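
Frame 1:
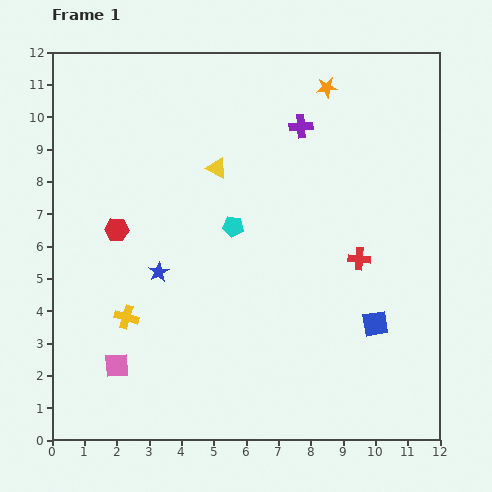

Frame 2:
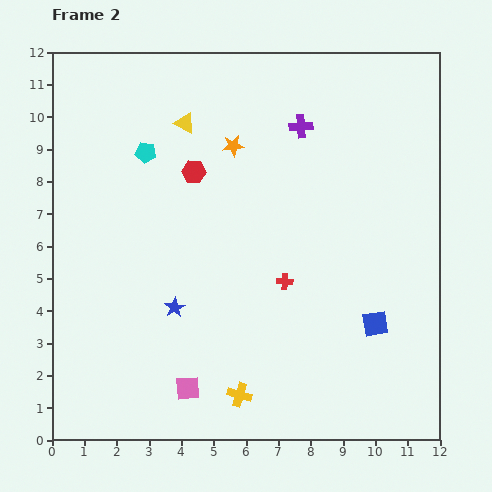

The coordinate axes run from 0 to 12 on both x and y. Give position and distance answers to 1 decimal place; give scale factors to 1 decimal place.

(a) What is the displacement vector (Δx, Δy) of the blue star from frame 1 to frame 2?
(0.5, -1.1)

The blue star was at (3.3, 5.2) in frame 1 and (3.8, 4.1) in frame 2.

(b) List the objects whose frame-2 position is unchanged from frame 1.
the purple cross, the blue square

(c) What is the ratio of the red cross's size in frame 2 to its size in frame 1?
0.7×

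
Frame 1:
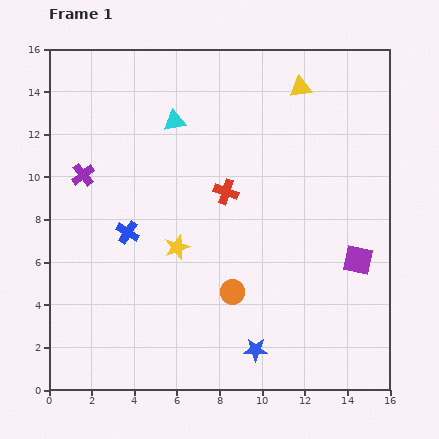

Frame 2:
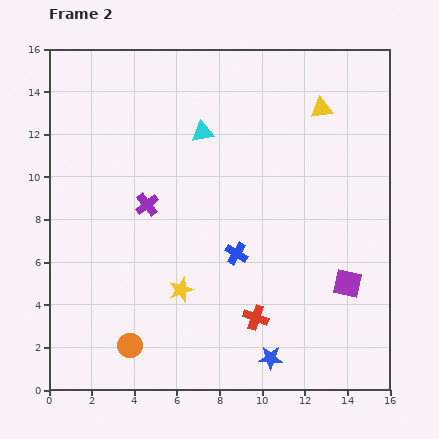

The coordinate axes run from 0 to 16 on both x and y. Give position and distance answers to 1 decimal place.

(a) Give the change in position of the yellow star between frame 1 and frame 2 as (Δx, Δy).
(0.2, -2.0)

The yellow star was at (6.0, 6.7) in frame 1 and (6.2, 4.7) in frame 2.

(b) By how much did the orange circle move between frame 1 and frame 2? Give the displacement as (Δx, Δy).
(-4.8, -2.5)

The orange circle was at (8.6, 4.6) in frame 1 and (3.8, 2.1) in frame 2.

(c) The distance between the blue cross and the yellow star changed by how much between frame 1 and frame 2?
+0.7

Distance in frame 1: 2.4. Distance in frame 2: 3.1.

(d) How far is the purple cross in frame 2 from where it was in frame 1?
3.3

The purple cross moved from (1.6, 10.1) to (4.6, 8.7), a distance of √(3.0² + 1.4²) ≈ 3.3.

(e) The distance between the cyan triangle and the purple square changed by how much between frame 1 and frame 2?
-1.0

Distance in frame 1: 10.8. Distance in frame 2: 9.8.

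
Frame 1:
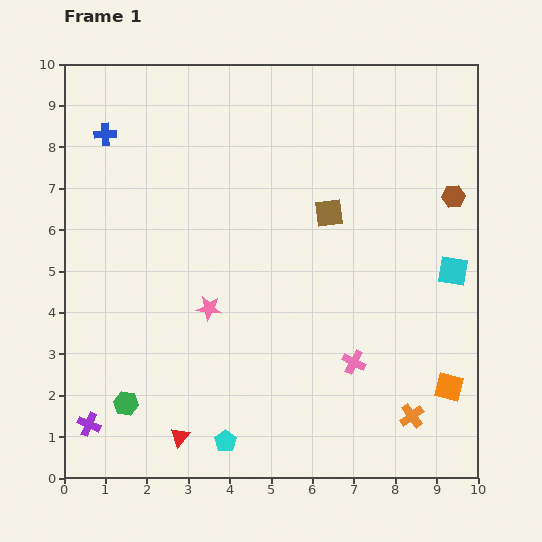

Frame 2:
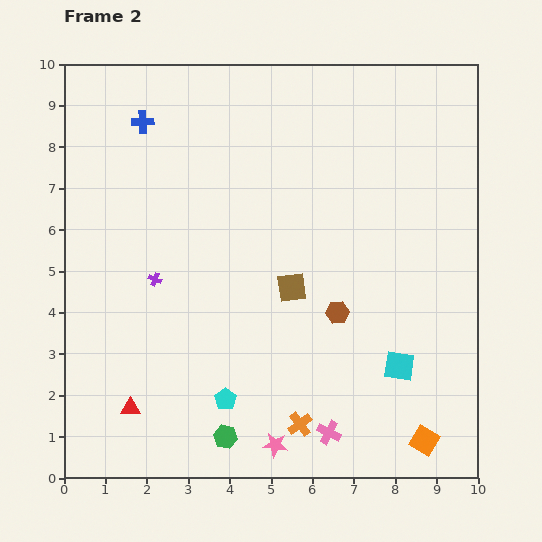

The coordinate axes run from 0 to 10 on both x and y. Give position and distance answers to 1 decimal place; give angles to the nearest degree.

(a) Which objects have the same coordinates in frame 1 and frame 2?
none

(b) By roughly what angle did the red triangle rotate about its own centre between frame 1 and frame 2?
51° clockwise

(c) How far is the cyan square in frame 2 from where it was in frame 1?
2.6

The cyan square moved from (9.4, 5.0) to (8.1, 2.7), a distance of √(1.3² + 2.3²) ≈ 2.6.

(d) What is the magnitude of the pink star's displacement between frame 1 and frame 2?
3.7

The pink star moved from (3.5, 4.1) to (5.1, 0.8), a distance of √(1.6² + 3.3²) ≈ 3.7.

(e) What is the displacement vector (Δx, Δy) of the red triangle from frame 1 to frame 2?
(-1.2, 0.7)

The red triangle was at (2.8, 1.0) in frame 1 and (1.6, 1.7) in frame 2.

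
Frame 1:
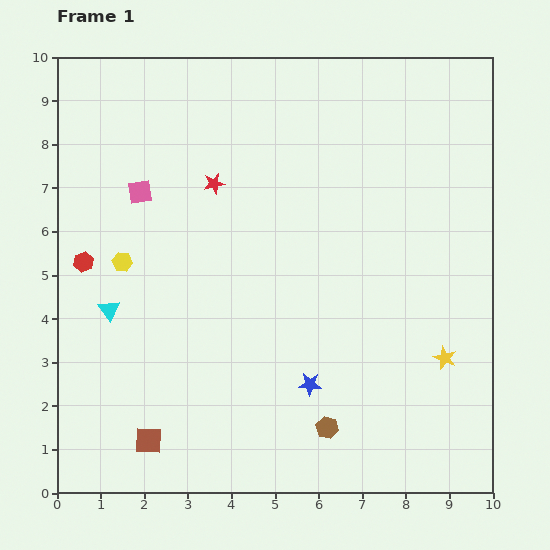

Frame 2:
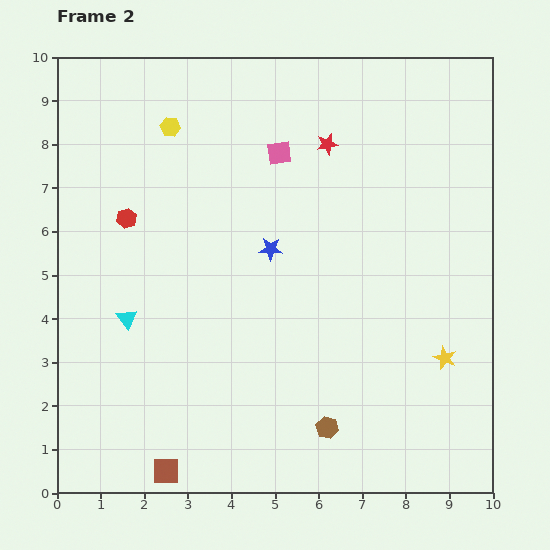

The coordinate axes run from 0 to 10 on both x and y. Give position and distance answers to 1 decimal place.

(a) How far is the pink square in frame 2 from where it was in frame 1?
3.3

The pink square moved from (1.9, 6.9) to (5.1, 7.8), a distance of √(3.2² + 0.9²) ≈ 3.3.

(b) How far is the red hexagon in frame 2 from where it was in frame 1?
1.4

The red hexagon moved from (0.6, 5.3) to (1.6, 6.3), a distance of √(1.0² + 1.0²) ≈ 1.4.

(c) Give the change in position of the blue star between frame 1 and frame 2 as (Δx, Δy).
(-0.9, 3.1)

The blue star was at (5.8, 2.5) in frame 1 and (4.9, 5.6) in frame 2.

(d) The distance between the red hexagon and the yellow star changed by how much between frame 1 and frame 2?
-0.6

Distance in frame 1: 8.6. Distance in frame 2: 8.0.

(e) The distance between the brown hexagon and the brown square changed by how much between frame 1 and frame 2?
-0.3

Distance in frame 1: 4.1. Distance in frame 2: 3.8.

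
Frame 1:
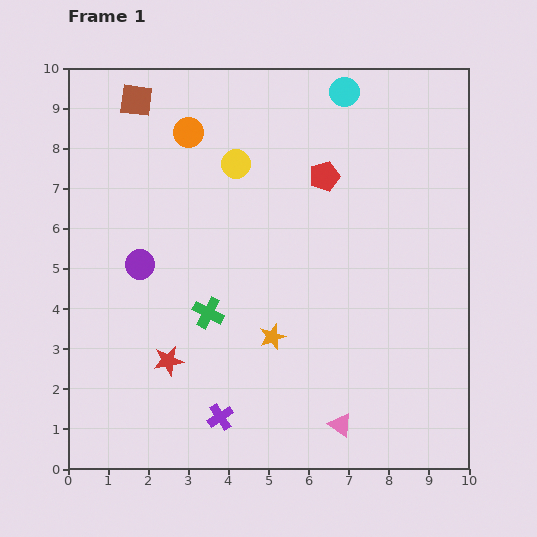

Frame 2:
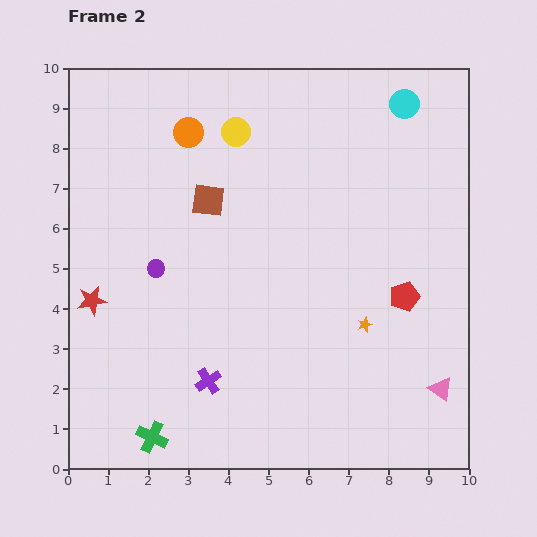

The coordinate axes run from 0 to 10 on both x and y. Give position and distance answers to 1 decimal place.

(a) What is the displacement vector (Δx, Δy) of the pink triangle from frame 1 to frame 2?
(2.5, 0.9)

The pink triangle was at (6.8, 1.1) in frame 1 and (9.3, 2.0) in frame 2.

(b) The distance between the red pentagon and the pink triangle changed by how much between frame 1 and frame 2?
-3.7

Distance in frame 1: 6.2. Distance in frame 2: 2.5.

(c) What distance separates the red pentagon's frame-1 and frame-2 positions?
3.6

The red pentagon moved from (6.4, 7.3) to (8.4, 4.3), a distance of √(2.0² + 3.0²) ≈ 3.6.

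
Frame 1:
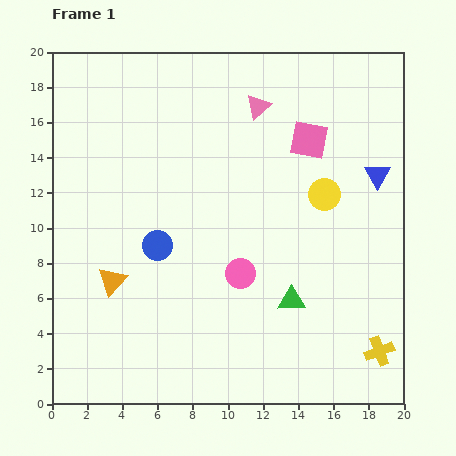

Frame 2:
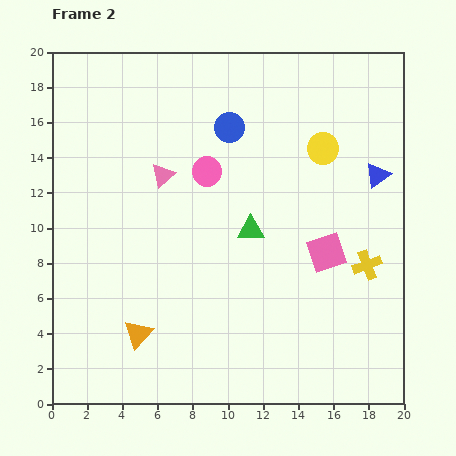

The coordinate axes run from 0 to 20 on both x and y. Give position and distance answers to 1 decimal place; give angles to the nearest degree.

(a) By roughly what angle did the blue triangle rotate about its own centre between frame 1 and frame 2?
22° clockwise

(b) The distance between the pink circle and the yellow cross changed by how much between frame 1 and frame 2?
+1.5

Distance in frame 1: 9.0. Distance in frame 2: 10.5.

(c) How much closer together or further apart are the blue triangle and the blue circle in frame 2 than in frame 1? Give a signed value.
-4.3

Distance in frame 1: 13.1. Distance in frame 2: 8.8.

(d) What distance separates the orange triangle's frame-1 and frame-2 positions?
3.4

The orange triangle moved from (3.4, 7.0) to (4.9, 4.0), a distance of √(1.5² + 3.0²) ≈ 3.4.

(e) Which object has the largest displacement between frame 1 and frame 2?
the blue circle

(moved 7.9; next 6.7)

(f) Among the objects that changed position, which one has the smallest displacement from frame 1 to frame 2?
the yellow circle

(moved 2.6)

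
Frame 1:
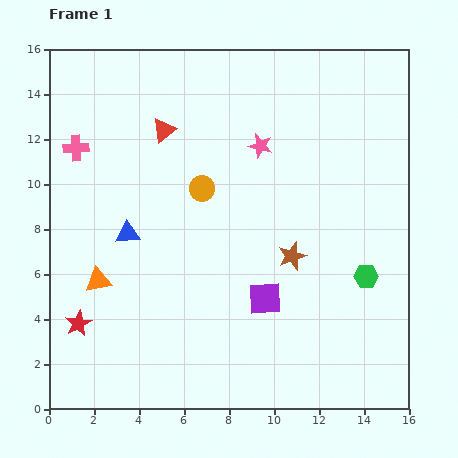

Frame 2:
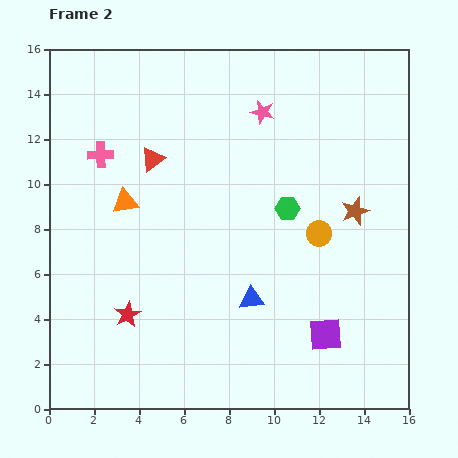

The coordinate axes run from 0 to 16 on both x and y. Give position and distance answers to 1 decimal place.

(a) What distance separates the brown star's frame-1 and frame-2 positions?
3.4

The brown star moved from (10.8, 6.8) to (13.6, 8.8), a distance of √(2.8² + 2.0²) ≈ 3.4.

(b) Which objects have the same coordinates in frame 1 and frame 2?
none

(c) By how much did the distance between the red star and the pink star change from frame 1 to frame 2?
-0.5

Distance in frame 1: 11.3. Distance in frame 2: 10.8.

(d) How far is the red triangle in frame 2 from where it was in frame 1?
1.4

The red triangle moved from (5.1, 12.4) to (4.6, 11.1), a distance of √(0.5² + 1.3²) ≈ 1.4.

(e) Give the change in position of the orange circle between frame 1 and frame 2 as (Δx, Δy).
(5.2, -2.0)

The orange circle was at (6.8, 9.8) in frame 1 and (12.0, 7.8) in frame 2.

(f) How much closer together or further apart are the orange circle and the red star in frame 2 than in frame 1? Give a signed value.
+1.1

Distance in frame 1: 8.1. Distance in frame 2: 9.2.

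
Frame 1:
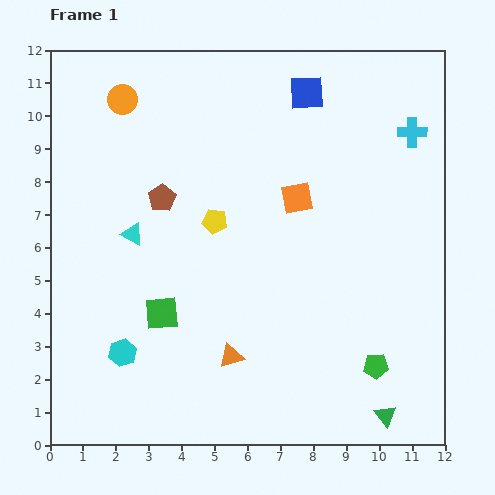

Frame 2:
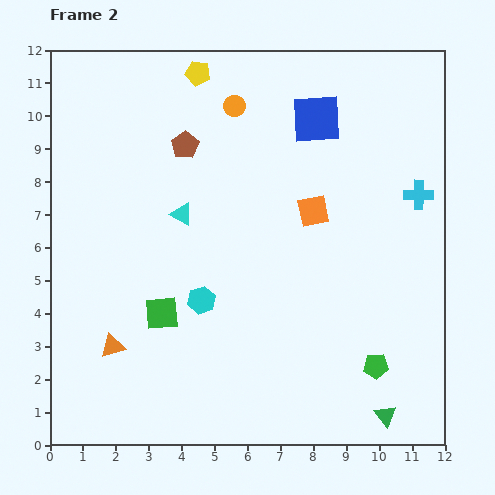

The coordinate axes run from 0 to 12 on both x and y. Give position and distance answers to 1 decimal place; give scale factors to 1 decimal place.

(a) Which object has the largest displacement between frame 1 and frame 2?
the yellow pentagon

(moved 4.5; next 3.6)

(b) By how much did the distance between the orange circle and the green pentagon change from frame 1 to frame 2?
-2.2

Distance in frame 1: 11.2. Distance in frame 2: 9.0.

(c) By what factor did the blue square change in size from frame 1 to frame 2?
1.4×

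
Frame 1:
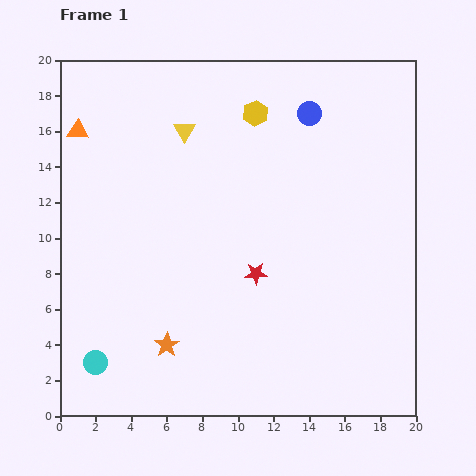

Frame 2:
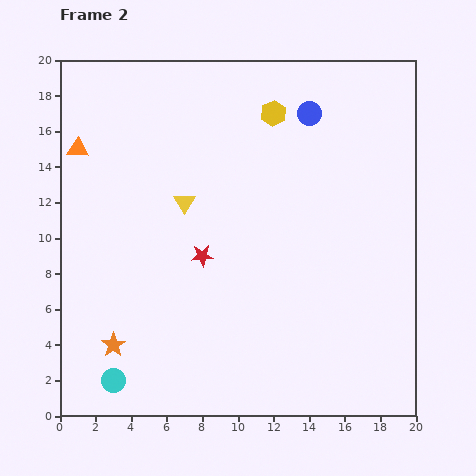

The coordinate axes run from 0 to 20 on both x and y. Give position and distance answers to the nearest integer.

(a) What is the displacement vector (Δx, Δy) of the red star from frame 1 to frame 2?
(-3, 1)

The red star was at (11, 8) in frame 1 and (8, 9) in frame 2.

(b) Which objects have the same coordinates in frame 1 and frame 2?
the blue circle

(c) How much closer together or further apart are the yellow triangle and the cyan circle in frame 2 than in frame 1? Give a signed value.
-3

Distance in frame 1: 14. Distance in frame 2: 11.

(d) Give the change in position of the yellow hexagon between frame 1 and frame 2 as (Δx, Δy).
(1, 0)

The yellow hexagon was at (11, 17) in frame 1 and (12, 17) in frame 2.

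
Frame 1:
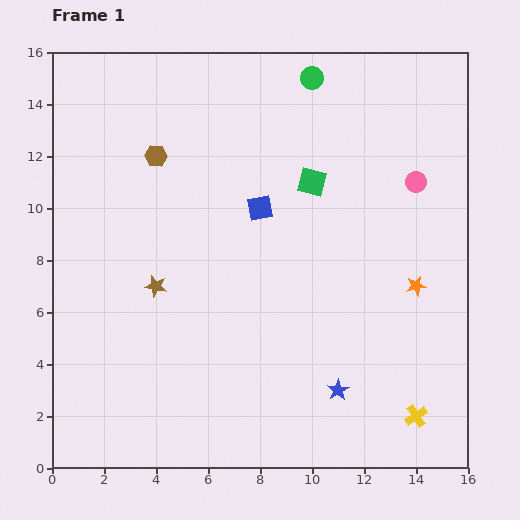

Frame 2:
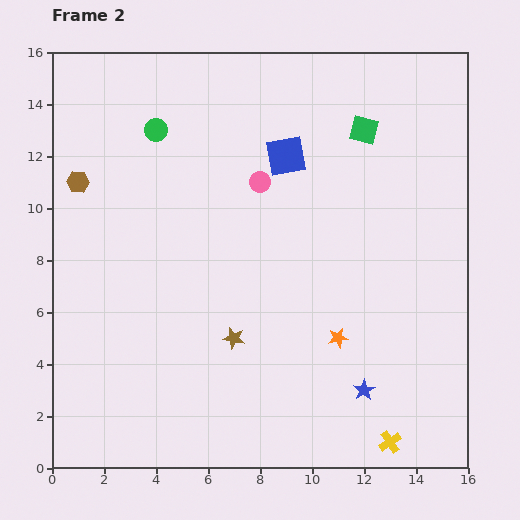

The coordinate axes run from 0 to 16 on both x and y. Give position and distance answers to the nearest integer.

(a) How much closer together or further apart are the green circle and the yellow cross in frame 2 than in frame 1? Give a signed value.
+1

Distance in frame 1: 14. Distance in frame 2: 15.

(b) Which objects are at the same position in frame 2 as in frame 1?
none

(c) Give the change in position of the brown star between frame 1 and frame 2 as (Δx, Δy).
(3, -2)

The brown star was at (4, 7) in frame 1 and (7, 5) in frame 2.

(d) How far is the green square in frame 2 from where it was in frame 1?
3

The green square moved from (10, 11) to (12, 13), a distance of √(2² + 2²) ≈ 3.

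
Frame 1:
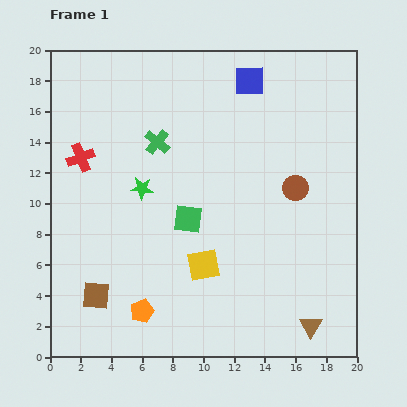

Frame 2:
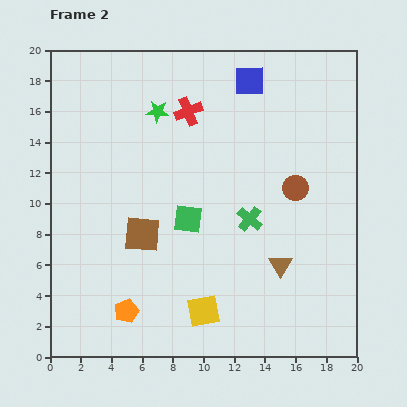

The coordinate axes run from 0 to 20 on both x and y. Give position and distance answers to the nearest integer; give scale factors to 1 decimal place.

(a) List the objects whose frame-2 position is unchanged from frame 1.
the green square, the brown circle, the blue square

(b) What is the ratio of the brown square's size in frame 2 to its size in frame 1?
1.3×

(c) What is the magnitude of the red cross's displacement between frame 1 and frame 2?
8

The red cross moved from (2, 13) to (9, 16), a distance of √(7² + 3²) ≈ 8.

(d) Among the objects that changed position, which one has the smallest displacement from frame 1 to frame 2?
the orange pentagon

(moved 1)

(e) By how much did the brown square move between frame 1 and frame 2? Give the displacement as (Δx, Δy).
(3, 4)

The brown square was at (3, 4) in frame 1 and (6, 8) in frame 2.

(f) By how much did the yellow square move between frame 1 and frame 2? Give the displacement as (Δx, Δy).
(0, -3)

The yellow square was at (10, 6) in frame 1 and (10, 3) in frame 2.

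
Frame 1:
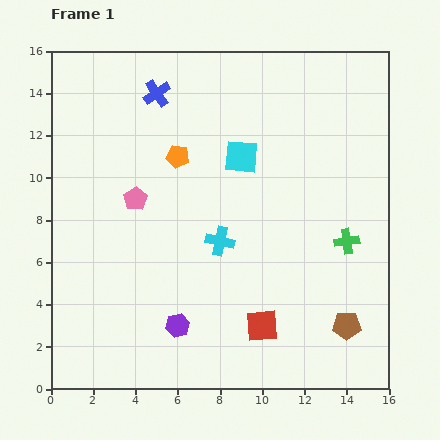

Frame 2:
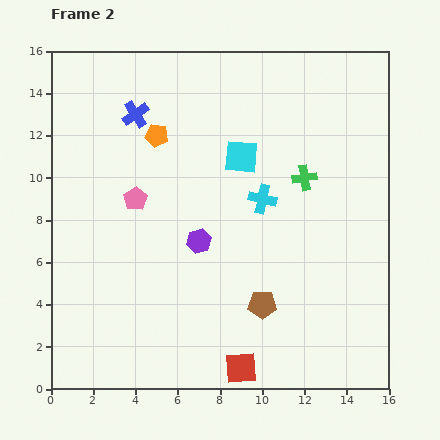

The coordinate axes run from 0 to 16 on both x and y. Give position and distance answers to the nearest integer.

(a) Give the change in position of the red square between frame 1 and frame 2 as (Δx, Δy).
(-1, -2)

The red square was at (10, 3) in frame 1 and (9, 1) in frame 2.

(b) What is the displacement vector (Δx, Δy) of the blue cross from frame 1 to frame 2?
(-1, -1)

The blue cross was at (5, 14) in frame 1 and (4, 13) in frame 2.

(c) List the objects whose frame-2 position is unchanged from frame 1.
the pink pentagon, the cyan square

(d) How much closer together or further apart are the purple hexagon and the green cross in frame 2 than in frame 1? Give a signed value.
-3

Distance in frame 1: 9. Distance in frame 2: 6.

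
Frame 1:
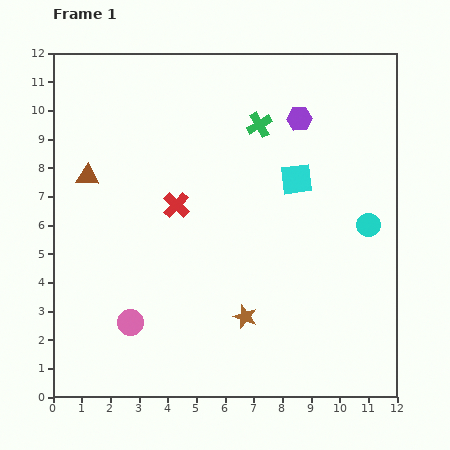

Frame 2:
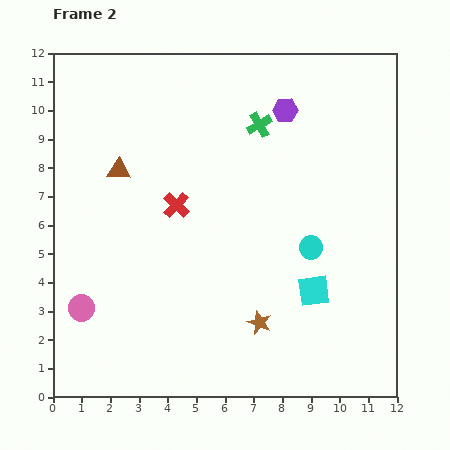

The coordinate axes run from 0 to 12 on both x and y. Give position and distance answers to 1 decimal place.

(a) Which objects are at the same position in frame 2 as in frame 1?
the green cross, the red cross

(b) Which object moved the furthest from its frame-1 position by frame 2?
the cyan square

(moved 3.9; next 2.2)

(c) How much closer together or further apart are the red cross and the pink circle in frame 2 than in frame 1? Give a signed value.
+0.5

Distance in frame 1: 4.4. Distance in frame 2: 4.9.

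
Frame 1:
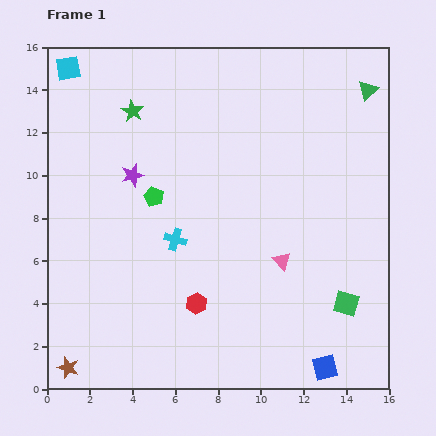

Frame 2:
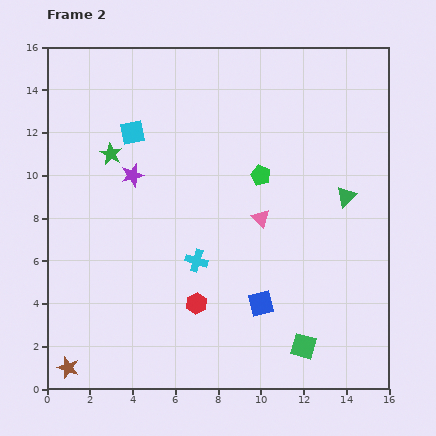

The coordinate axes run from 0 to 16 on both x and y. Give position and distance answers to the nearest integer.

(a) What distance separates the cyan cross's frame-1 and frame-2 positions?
1

The cyan cross moved from (6, 7) to (7, 6), a distance of √(1² + 1²) ≈ 1.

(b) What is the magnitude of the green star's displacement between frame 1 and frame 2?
2

The green star moved from (4, 13) to (3, 11), a distance of √(1² + 2²) ≈ 2.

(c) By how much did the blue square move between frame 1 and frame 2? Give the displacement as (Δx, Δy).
(-3, 3)

The blue square was at (13, 1) in frame 1 and (10, 4) in frame 2.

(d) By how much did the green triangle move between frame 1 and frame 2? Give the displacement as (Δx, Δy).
(-1, -5)

The green triangle was at (15, 14) in frame 1 and (14, 9) in frame 2.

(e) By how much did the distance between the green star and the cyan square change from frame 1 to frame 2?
-3

Distance in frame 1: 4. Distance in frame 2: 1.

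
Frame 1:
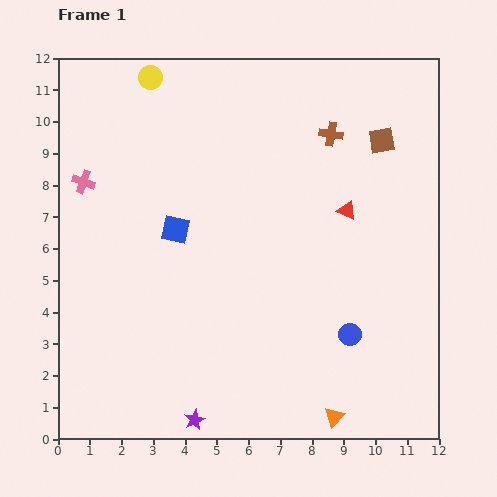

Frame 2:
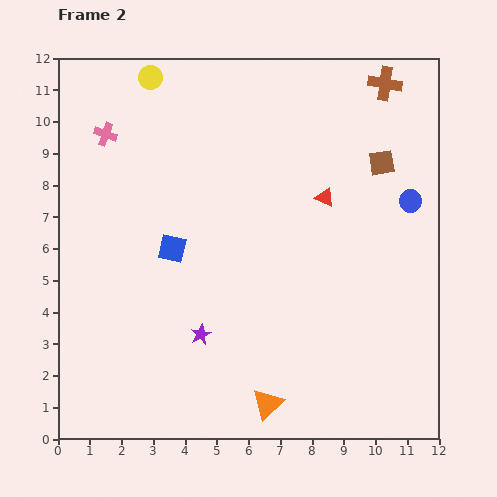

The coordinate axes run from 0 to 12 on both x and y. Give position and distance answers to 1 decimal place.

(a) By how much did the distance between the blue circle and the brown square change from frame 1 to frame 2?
-4.7

Distance in frame 1: 6.2. Distance in frame 2: 1.5.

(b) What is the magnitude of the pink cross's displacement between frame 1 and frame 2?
1.7

The pink cross moved from (0.8, 8.1) to (1.5, 9.6), a distance of √(0.7² + 1.5²) ≈ 1.7.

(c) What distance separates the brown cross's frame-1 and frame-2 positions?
2.3

The brown cross moved from (8.6, 9.6) to (10.3, 11.2), a distance of √(1.7² + 1.6²) ≈ 2.3.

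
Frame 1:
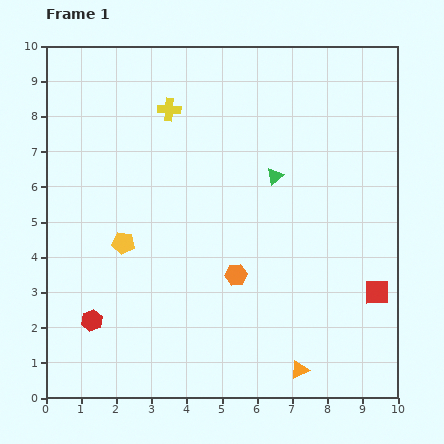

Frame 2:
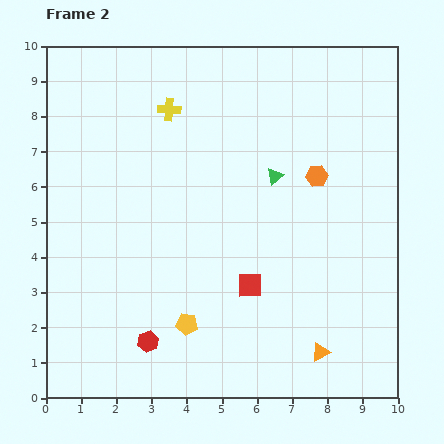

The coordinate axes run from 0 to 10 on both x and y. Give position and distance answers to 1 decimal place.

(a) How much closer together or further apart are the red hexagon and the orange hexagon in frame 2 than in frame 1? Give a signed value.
+2.4

Distance in frame 1: 4.3. Distance in frame 2: 6.7.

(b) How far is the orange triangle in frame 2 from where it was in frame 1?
0.8

The orange triangle moved from (7.2, 0.8) to (7.8, 1.3), a distance of √(0.6² + 0.5²) ≈ 0.8.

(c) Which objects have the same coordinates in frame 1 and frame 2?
the yellow cross, the green triangle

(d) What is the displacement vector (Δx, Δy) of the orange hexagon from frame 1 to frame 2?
(2.3, 2.8)

The orange hexagon was at (5.4, 3.5) in frame 1 and (7.7, 6.3) in frame 2.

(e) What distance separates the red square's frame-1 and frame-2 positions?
3.6

The red square moved from (9.4, 3.0) to (5.8, 3.2), a distance of √(3.6² + 0.2²) ≈ 3.6.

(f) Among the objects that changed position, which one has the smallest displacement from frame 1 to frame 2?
the orange triangle

(moved 0.8)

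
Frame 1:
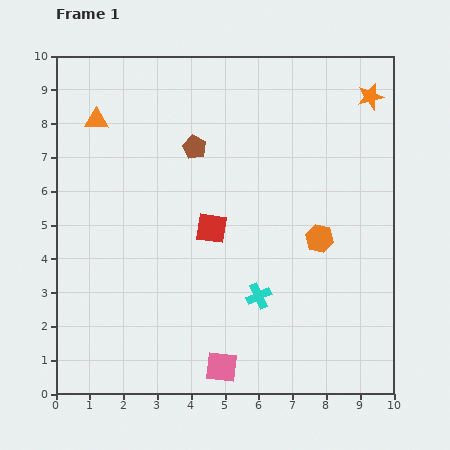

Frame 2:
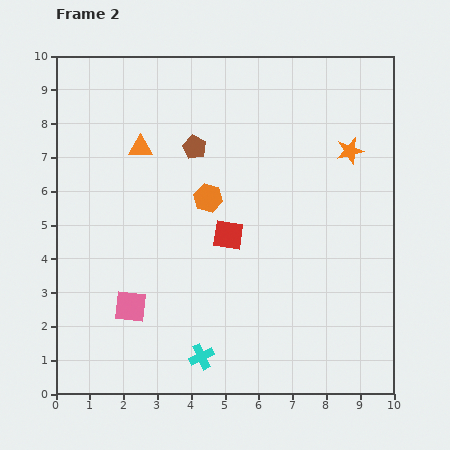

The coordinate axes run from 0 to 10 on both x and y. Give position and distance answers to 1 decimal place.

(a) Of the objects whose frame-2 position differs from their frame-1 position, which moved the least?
the red square

(moved 0.5)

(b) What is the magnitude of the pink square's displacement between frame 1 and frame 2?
3.2

The pink square moved from (4.9, 0.8) to (2.2, 2.6), a distance of √(2.7² + 1.8²) ≈ 3.2.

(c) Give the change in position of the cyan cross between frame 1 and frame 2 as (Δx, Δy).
(-1.7, -1.8)

The cyan cross was at (6.0, 2.9) in frame 1 and (4.3, 1.1) in frame 2.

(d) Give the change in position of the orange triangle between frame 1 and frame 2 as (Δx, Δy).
(1.3, -0.8)

The orange triangle was at (1.2, 8.1) in frame 1 and (2.5, 7.3) in frame 2.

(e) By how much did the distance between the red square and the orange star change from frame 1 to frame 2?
-1.7

Distance in frame 1: 6.1. Distance in frame 2: 4.4.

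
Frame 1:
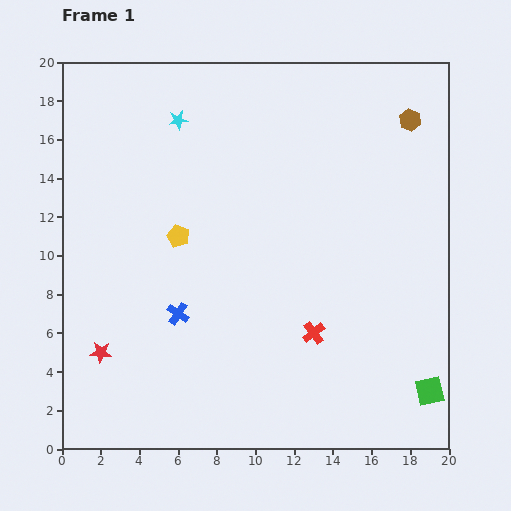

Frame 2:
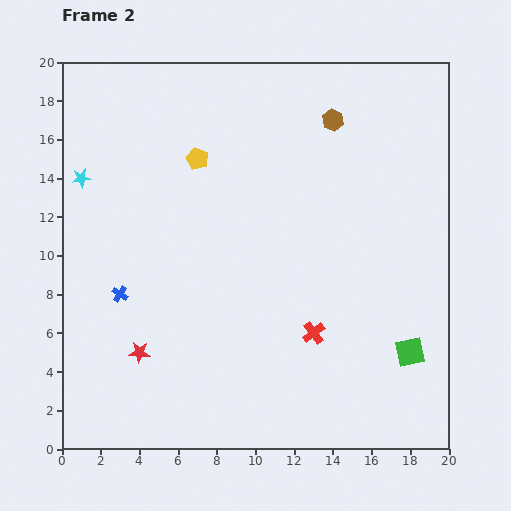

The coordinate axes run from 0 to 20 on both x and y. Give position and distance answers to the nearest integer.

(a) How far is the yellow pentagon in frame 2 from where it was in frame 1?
4

The yellow pentagon moved from (6, 11) to (7, 15), a distance of √(1² + 4²) ≈ 4.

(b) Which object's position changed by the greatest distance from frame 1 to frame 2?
the cyan star

(moved 6; next 4)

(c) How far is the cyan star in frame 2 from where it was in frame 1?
6

The cyan star moved from (6, 17) to (1, 14), a distance of √(5² + 3²) ≈ 6.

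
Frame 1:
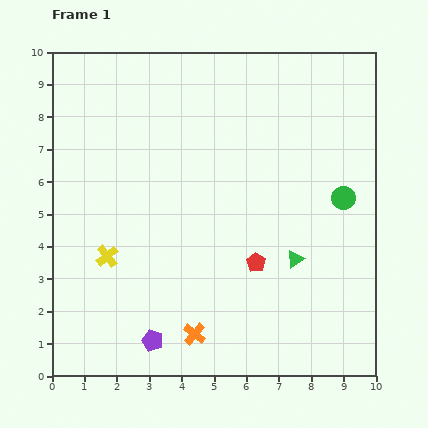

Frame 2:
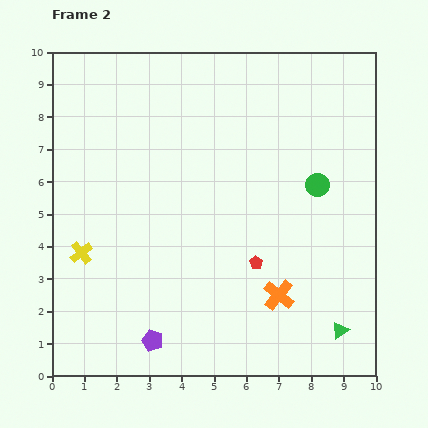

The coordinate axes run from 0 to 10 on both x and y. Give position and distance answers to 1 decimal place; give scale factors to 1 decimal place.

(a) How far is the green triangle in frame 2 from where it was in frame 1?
2.6

The green triangle moved from (7.5, 3.6) to (8.9, 1.4), a distance of √(1.4² + 2.2²) ≈ 2.6.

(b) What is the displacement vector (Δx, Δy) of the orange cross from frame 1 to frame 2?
(2.6, 1.2)

The orange cross was at (4.4, 1.3) in frame 1 and (7.0, 2.5) in frame 2.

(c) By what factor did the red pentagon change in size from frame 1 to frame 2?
0.7×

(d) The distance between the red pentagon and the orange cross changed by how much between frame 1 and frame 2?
-1.7

Distance in frame 1: 2.9. Distance in frame 2: 1.2.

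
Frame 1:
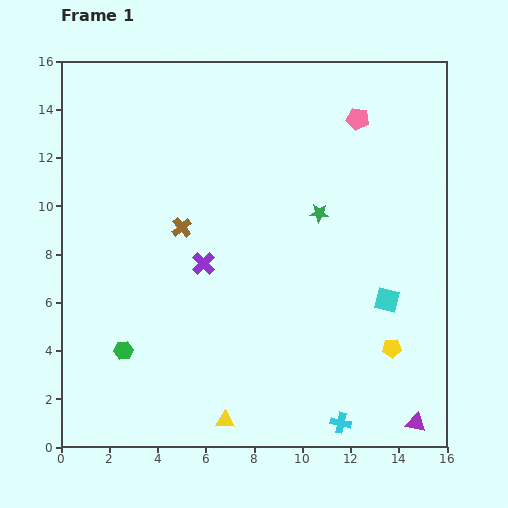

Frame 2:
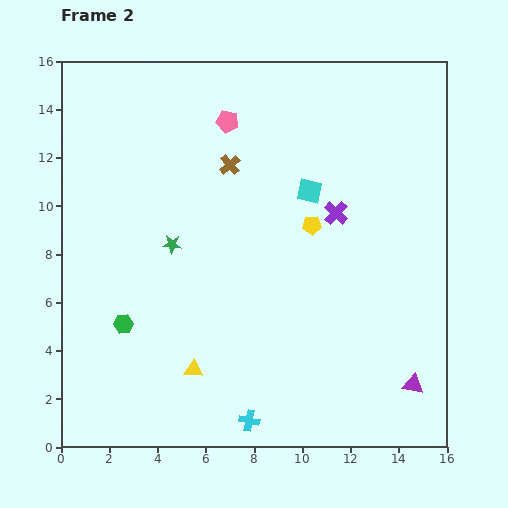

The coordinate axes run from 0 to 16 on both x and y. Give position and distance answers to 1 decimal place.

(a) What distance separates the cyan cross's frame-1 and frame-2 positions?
3.8

The cyan cross moved from (11.6, 1.0) to (7.8, 1.1), a distance of √(3.8² + 0.1²) ≈ 3.8.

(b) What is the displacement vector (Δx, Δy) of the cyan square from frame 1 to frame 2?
(-3.2, 4.5)

The cyan square was at (13.5, 6.1) in frame 1 and (10.3, 10.6) in frame 2.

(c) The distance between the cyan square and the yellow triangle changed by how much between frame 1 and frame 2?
+0.4

Distance in frame 1: 8.4. Distance in frame 2: 8.8.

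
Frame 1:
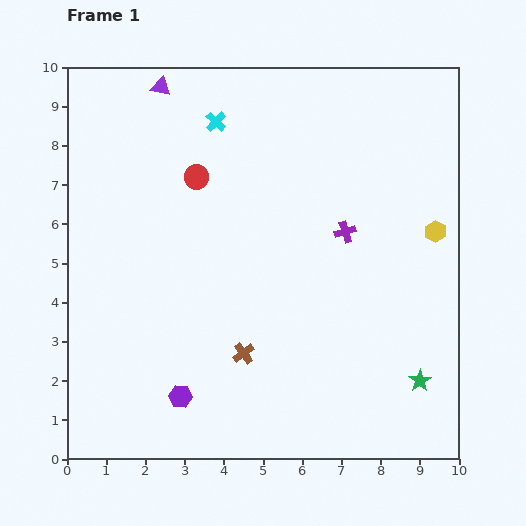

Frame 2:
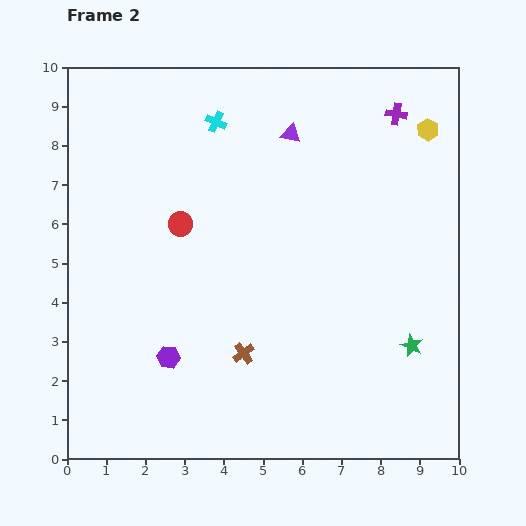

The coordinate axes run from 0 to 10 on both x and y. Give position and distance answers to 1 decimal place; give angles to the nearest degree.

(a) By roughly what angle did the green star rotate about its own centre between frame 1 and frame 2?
15° counter-clockwise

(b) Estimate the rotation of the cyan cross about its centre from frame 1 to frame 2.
18° counter-clockwise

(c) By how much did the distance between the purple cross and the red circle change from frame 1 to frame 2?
+2.2

Distance in frame 1: 4.0. Distance in frame 2: 6.2.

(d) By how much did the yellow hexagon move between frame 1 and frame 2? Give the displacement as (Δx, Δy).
(-0.2, 2.6)

The yellow hexagon was at (9.4, 5.8) in frame 1 and (9.2, 8.4) in frame 2.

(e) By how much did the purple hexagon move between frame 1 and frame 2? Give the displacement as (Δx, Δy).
(-0.3, 1.0)

The purple hexagon was at (2.9, 1.6) in frame 1 and (2.6, 2.6) in frame 2.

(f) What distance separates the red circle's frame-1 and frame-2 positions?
1.3

The red circle moved from (3.3, 7.2) to (2.9, 6.0), a distance of √(0.4² + 1.2²) ≈ 1.3.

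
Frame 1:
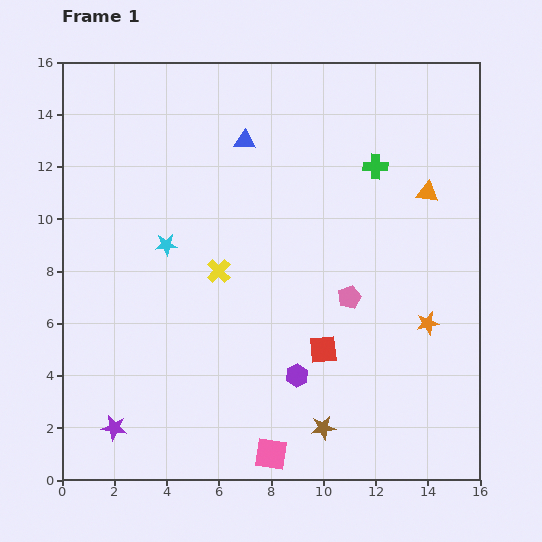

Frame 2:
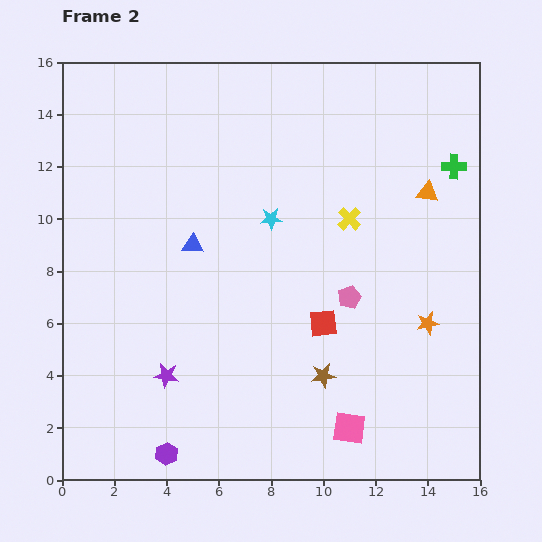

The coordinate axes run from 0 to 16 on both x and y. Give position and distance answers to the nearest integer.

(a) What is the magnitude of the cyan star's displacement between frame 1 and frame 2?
4

The cyan star moved from (4, 9) to (8, 10), a distance of √(4² + 1²) ≈ 4.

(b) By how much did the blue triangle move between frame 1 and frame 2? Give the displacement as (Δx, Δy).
(-2, -4)

The blue triangle was at (7, 13) in frame 1 and (5, 9) in frame 2.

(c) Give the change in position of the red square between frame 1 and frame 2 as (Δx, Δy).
(0, 1)

The red square was at (10, 5) in frame 1 and (10, 6) in frame 2.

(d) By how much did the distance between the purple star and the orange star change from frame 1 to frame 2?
-3

Distance in frame 1: 13. Distance in frame 2: 10.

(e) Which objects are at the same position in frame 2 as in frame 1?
the orange star, the orange triangle, the pink pentagon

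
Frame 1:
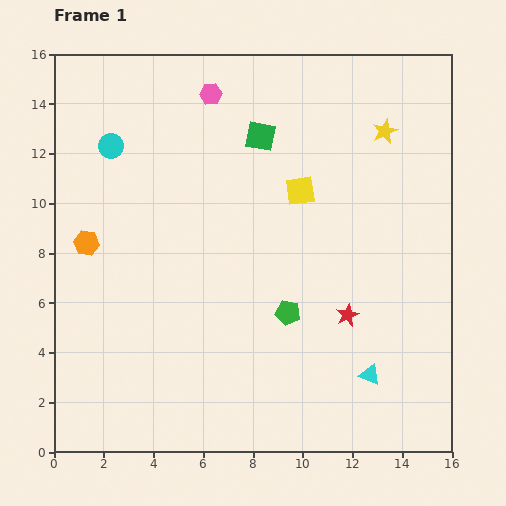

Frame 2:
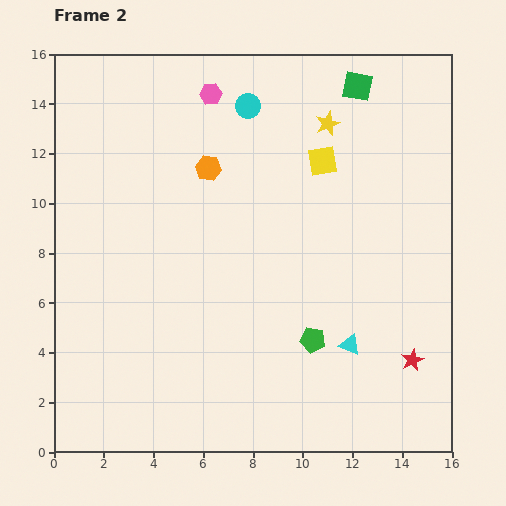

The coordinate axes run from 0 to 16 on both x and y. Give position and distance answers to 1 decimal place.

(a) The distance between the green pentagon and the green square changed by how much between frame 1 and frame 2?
+3.2

Distance in frame 1: 7.2. Distance in frame 2: 10.4.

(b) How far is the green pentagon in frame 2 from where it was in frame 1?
1.5

The green pentagon moved from (9.4, 5.6) to (10.4, 4.5), a distance of √(1.0² + 1.1²) ≈ 1.5.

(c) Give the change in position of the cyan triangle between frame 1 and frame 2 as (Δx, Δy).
(-0.8, 1.2)

The cyan triangle was at (12.7, 3.1) in frame 1 and (11.9, 4.3) in frame 2.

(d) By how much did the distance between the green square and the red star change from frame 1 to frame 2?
+3.2

Distance in frame 1: 8.0. Distance in frame 2: 11.2.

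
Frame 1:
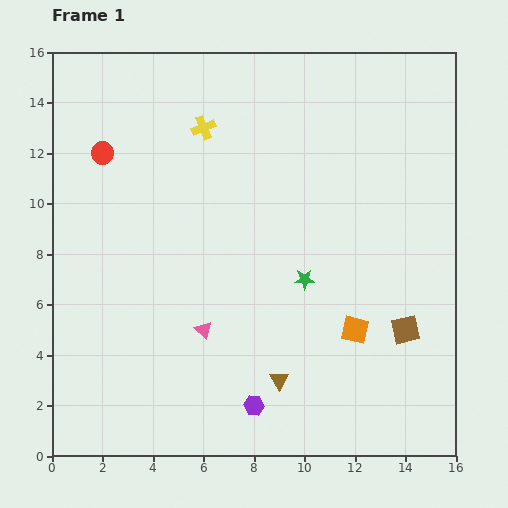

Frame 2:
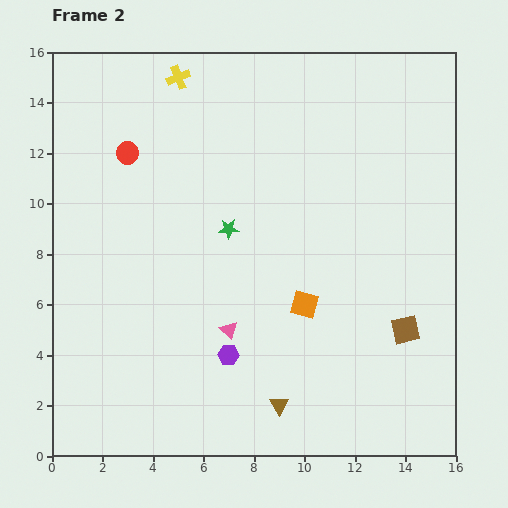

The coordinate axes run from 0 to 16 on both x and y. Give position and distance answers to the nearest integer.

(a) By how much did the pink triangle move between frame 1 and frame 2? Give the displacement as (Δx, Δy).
(1, 0)

The pink triangle was at (6, 5) in frame 1 and (7, 5) in frame 2.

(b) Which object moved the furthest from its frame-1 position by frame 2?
the green star

(moved 4; next 2)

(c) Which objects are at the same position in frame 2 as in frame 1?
the brown square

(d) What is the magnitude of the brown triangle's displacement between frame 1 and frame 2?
1

The brown triangle moved from (9, 3) to (9, 2), a distance of √(0² + 1²) ≈ 1.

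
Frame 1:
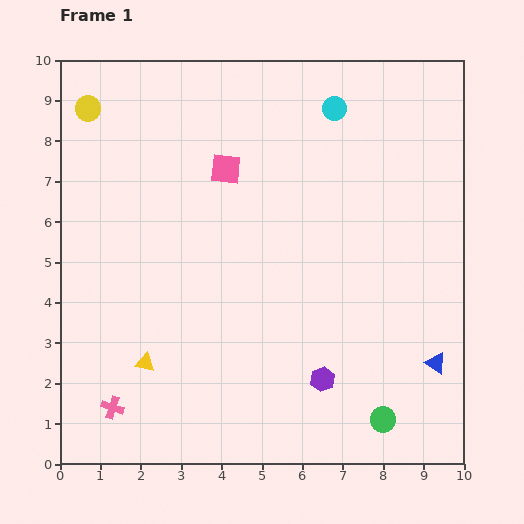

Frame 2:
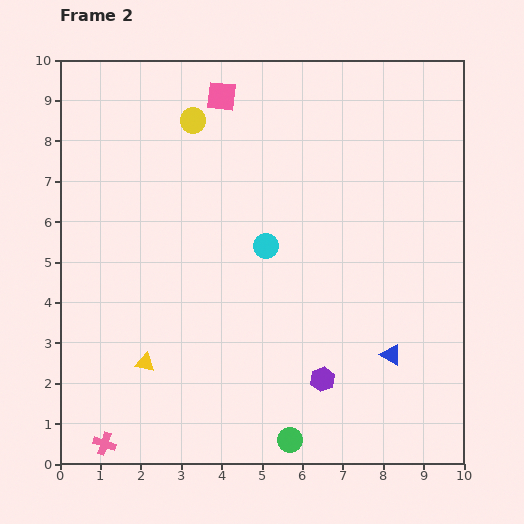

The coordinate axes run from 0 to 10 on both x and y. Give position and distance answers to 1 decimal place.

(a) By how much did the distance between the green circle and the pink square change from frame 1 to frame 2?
+1.4

Distance in frame 1: 7.3. Distance in frame 2: 8.7.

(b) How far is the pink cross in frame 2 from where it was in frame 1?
0.9

The pink cross moved from (1.3, 1.4) to (1.1, 0.5), a distance of √(0.2² + 0.9²) ≈ 0.9.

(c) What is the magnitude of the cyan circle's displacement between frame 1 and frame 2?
3.8

The cyan circle moved from (6.8, 8.8) to (5.1, 5.4), a distance of √(1.7² + 3.4²) ≈ 3.8.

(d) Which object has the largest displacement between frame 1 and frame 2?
the cyan circle

(moved 3.8; next 2.6)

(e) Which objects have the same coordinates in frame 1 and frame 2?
the yellow triangle, the purple hexagon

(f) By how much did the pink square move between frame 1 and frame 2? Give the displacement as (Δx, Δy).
(-0.1, 1.8)

The pink square was at (4.1, 7.3) in frame 1 and (4.0, 9.1) in frame 2.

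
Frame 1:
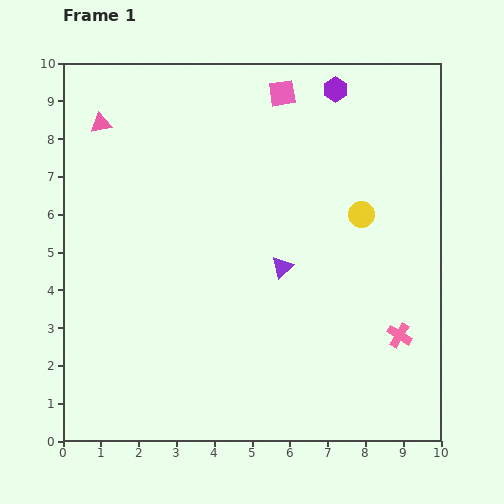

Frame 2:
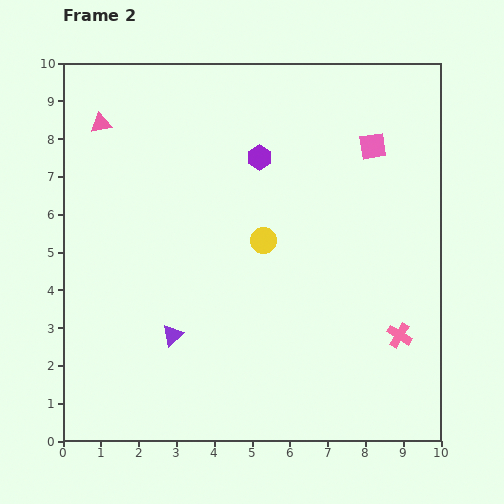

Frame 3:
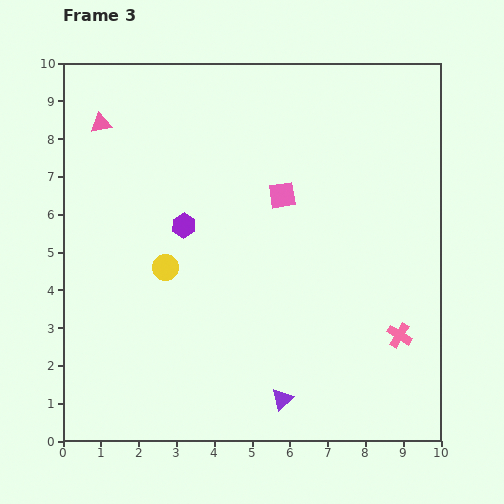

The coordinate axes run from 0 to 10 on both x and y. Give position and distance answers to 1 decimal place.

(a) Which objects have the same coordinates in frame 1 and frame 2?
the pink cross, the pink triangle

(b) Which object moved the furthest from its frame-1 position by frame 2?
the purple triangle

(moved 3.4; next 2.8)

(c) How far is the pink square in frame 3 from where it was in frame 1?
2.7

The pink square moved from (5.8, 9.2) to (5.8, 6.5), a distance of √(0.0² + 2.7²) ≈ 2.7.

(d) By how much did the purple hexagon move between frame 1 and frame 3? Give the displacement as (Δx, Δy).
(-4.0, -3.6)

The purple hexagon was at (7.2, 9.3) in frame 1 and (3.2, 5.7) in frame 3.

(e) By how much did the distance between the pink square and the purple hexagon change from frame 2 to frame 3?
-0.3

Distance in frame 2: 3.0. Distance in frame 3: 2.7.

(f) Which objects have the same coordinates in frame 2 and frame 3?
the pink cross, the pink triangle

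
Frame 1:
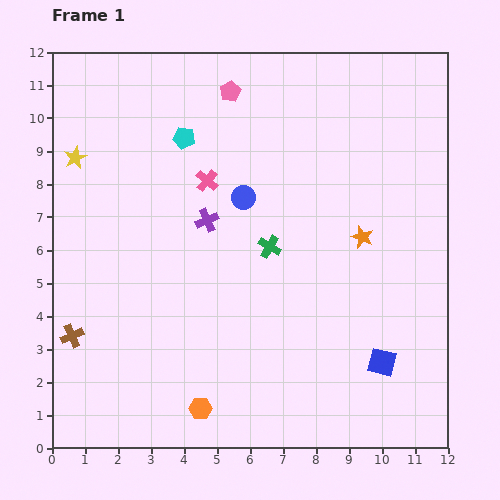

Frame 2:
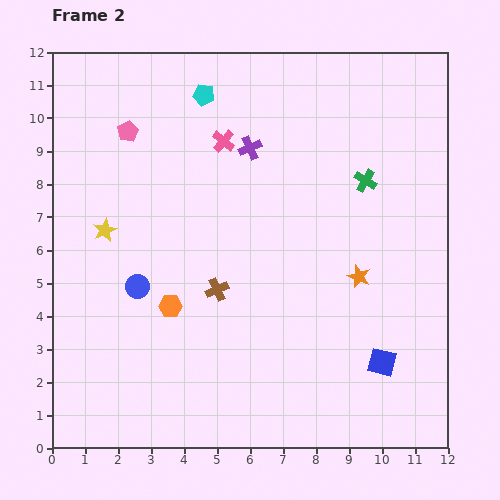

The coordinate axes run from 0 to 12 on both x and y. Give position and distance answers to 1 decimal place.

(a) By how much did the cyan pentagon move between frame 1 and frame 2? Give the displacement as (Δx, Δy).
(0.6, 1.3)

The cyan pentagon was at (4.0, 9.4) in frame 1 and (4.6, 10.7) in frame 2.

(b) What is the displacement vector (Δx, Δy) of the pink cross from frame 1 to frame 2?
(0.5, 1.2)

The pink cross was at (4.7, 8.1) in frame 1 and (5.2, 9.3) in frame 2.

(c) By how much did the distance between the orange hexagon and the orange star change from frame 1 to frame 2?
-1.3

Distance in frame 1: 7.1. Distance in frame 2: 5.8.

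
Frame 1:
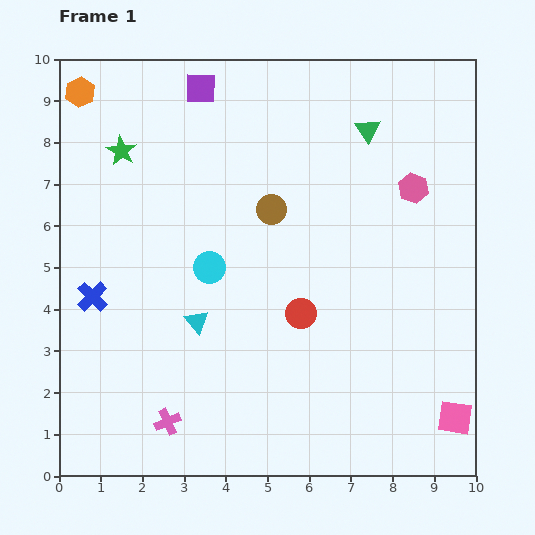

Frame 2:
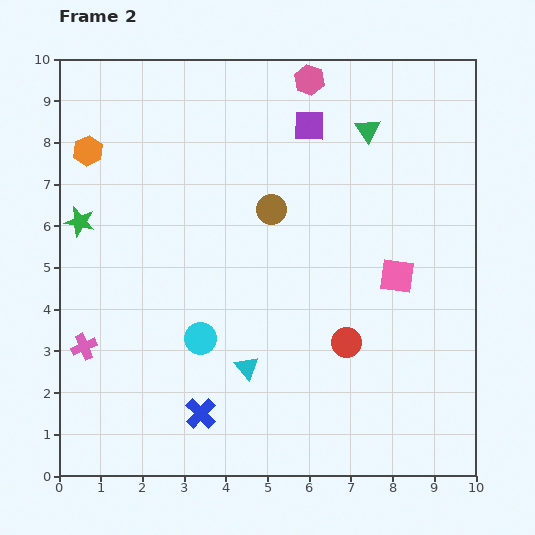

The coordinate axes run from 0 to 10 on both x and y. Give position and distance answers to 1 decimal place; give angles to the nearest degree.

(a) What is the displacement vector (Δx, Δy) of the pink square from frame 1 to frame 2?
(-1.4, 3.4)

The pink square was at (9.5, 1.4) in frame 1 and (8.1, 4.8) in frame 2.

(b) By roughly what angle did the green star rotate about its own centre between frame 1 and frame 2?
17° counter-clockwise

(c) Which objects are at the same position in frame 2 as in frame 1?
the green triangle, the brown circle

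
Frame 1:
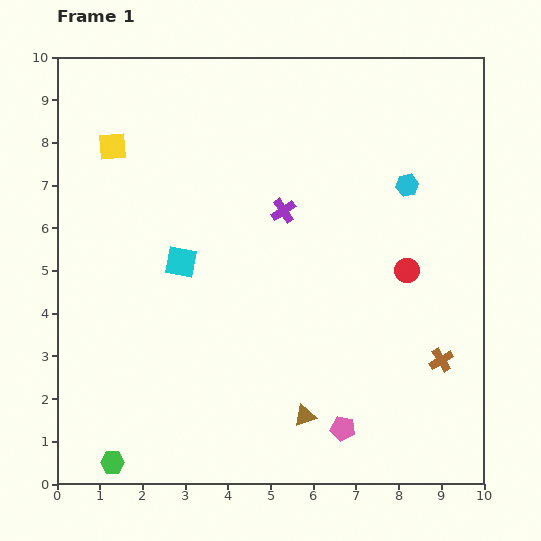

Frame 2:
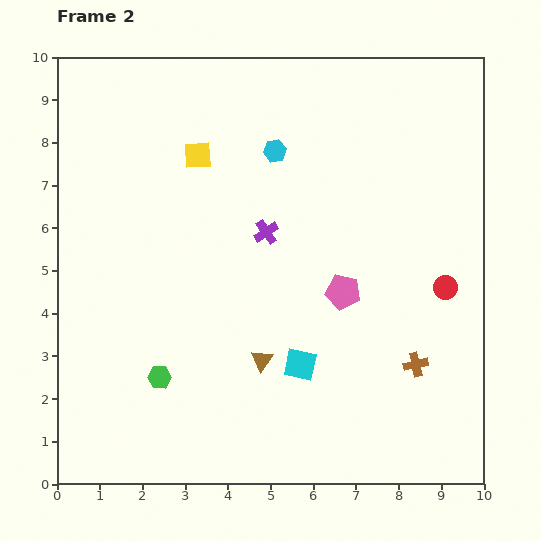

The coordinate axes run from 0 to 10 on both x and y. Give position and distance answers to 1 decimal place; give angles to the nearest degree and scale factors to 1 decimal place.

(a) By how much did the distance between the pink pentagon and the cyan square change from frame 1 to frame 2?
-3.4

Distance in frame 1: 5.4. Distance in frame 2: 2.0.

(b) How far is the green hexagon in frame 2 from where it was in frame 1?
2.3

The green hexagon moved from (1.3, 0.5) to (2.4, 2.5), a distance of √(1.1² + 2.0²) ≈ 2.3.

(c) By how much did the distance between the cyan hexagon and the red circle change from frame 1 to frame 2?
+3.1

Distance in frame 1: 2.0. Distance in frame 2: 5.1.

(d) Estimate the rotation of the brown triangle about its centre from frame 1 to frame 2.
36° counter-clockwise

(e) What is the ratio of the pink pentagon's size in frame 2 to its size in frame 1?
1.4×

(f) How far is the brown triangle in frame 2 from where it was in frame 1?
1.6

The brown triangle moved from (5.8, 1.6) to (4.8, 2.9), a distance of √(1.0² + 1.3²) ≈ 1.6.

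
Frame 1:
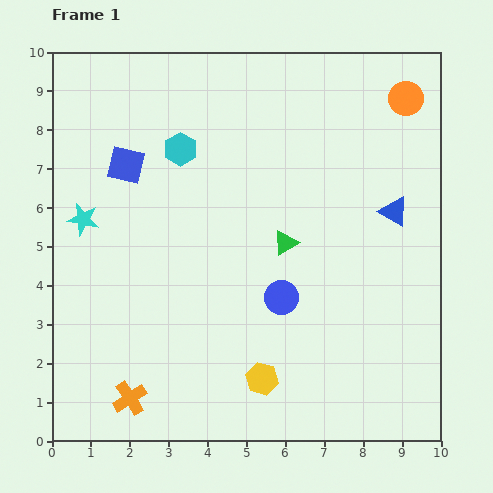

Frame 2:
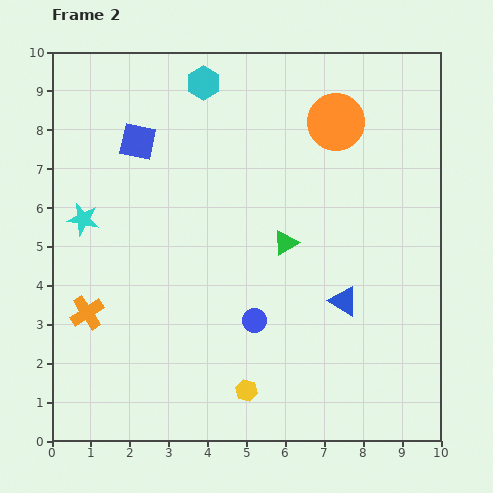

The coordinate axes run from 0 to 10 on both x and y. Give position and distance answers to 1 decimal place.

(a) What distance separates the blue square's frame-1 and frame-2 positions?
0.7

The blue square moved from (1.9, 7.1) to (2.2, 7.7), a distance of √(0.3² + 0.6²) ≈ 0.7.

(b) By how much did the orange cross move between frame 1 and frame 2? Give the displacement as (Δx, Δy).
(-1.1, 2.2)

The orange cross was at (2.0, 1.1) in frame 1 and (0.9, 3.3) in frame 2.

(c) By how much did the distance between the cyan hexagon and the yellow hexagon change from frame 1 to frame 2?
+1.7

Distance in frame 1: 6.3. Distance in frame 2: 8.0.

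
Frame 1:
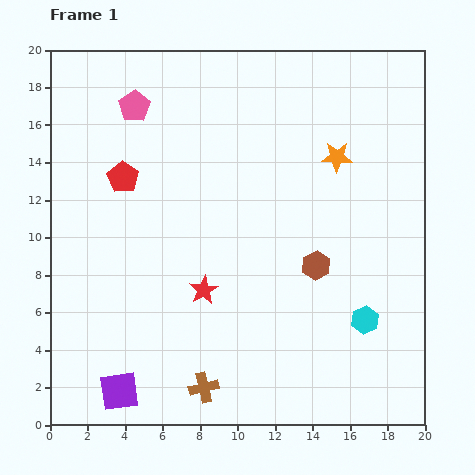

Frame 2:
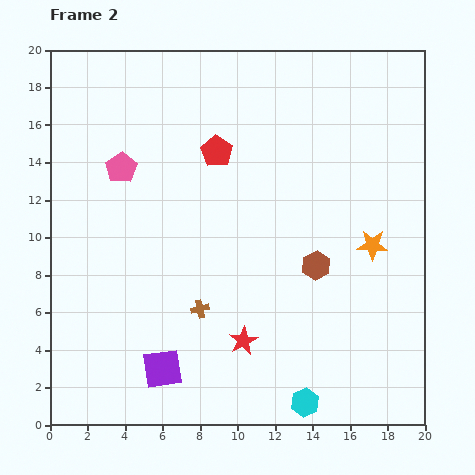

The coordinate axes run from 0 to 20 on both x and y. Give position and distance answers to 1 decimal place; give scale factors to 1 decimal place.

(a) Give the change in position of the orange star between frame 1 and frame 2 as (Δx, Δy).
(1.9, -4.7)

The orange star was at (15.3, 14.3) in frame 1 and (17.2, 9.6) in frame 2.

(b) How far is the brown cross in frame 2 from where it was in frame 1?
4.2

The brown cross moved from (8.2, 2.0) to (8.0, 6.2), a distance of √(0.2² + 4.2²) ≈ 4.2.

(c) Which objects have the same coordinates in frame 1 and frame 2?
the brown hexagon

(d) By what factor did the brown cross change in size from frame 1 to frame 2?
0.6×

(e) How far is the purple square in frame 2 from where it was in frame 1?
2.6

The purple square moved from (3.7, 1.8) to (6.0, 3.0), a distance of √(2.3² + 1.2²) ≈ 2.6.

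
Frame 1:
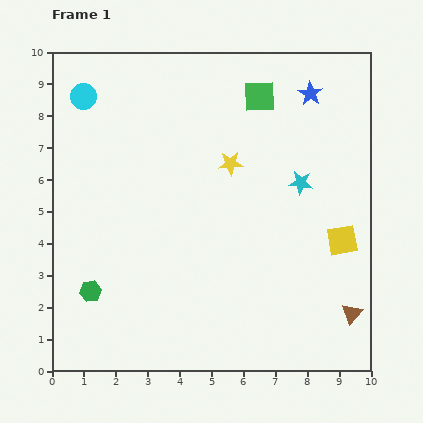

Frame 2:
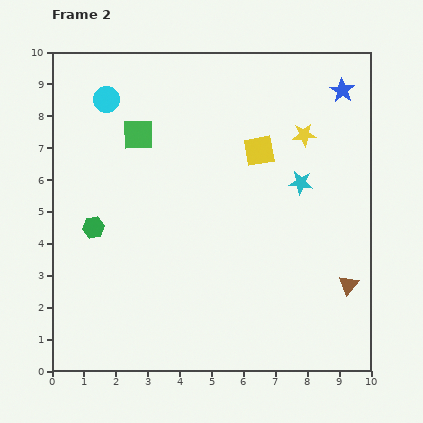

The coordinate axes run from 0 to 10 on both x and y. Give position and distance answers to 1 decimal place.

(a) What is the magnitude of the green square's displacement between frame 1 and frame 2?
4.0

The green square moved from (6.5, 8.6) to (2.7, 7.4), a distance of √(3.8² + 1.2²) ≈ 4.0.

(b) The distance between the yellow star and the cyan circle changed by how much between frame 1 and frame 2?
+1.2

Distance in frame 1: 5.1. Distance in frame 2: 6.3.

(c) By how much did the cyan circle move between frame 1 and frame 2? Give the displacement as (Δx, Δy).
(0.7, -0.1)

The cyan circle was at (1.0, 8.6) in frame 1 and (1.7, 8.5) in frame 2.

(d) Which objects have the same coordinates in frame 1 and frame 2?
the cyan star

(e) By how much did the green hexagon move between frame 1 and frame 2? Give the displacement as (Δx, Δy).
(0.1, 2.0)

The green hexagon was at (1.2, 2.5) in frame 1 and (1.3, 4.5) in frame 2.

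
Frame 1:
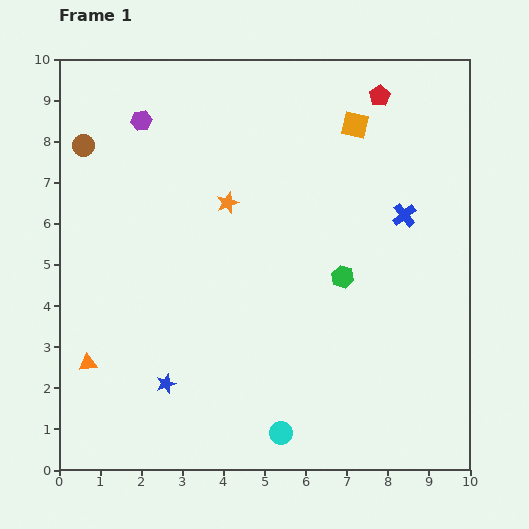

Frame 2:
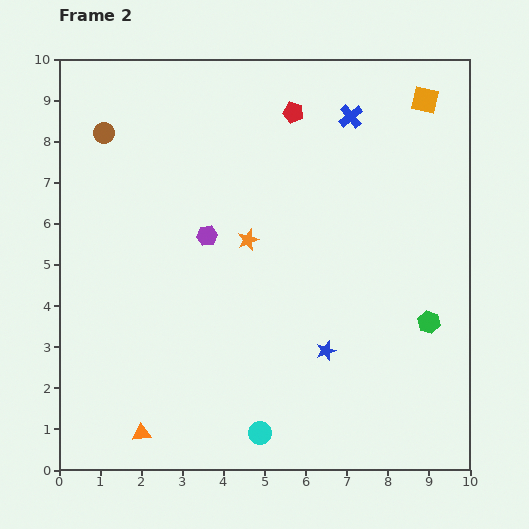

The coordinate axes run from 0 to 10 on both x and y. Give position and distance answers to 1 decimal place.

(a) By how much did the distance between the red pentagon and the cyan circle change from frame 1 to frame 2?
-0.7

Distance in frame 1: 8.5. Distance in frame 2: 7.8.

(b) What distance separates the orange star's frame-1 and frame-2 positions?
1.0

The orange star moved from (4.1, 6.5) to (4.6, 5.6), a distance of √(0.5² + 0.9²) ≈ 1.0.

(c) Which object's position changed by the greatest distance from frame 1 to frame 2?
the blue star

(moved 4.0; next 3.2)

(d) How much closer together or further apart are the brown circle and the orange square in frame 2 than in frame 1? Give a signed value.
+1.2

Distance in frame 1: 6.6. Distance in frame 2: 7.8.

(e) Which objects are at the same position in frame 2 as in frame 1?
none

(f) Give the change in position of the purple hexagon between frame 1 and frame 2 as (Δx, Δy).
(1.6, -2.8)

The purple hexagon was at (2.0, 8.5) in frame 1 and (3.6, 5.7) in frame 2.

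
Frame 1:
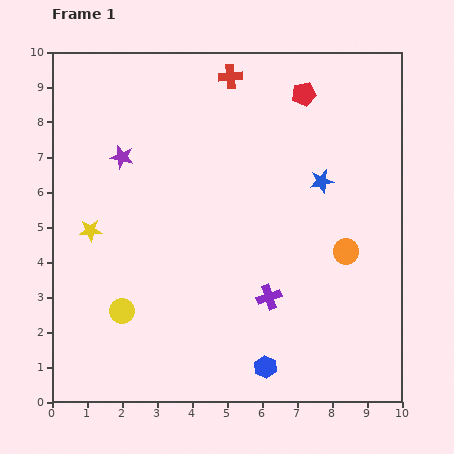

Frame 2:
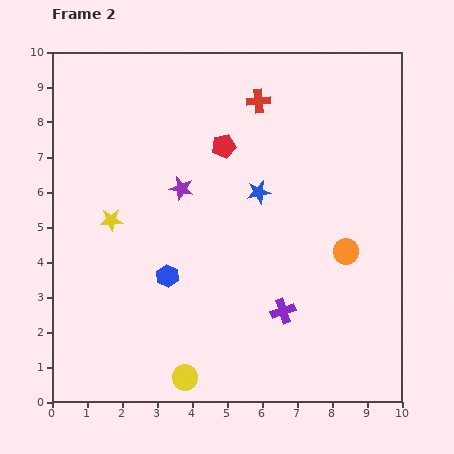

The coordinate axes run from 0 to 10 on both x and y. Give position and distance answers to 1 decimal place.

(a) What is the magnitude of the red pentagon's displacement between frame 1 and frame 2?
2.7

The red pentagon moved from (7.2, 8.8) to (4.9, 7.3), a distance of √(2.3² + 1.5²) ≈ 2.7.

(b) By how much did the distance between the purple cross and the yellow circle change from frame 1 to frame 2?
-0.8

Distance in frame 1: 4.2. Distance in frame 2: 3.4.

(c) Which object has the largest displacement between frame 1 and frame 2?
the blue hexagon

(moved 3.8; next 2.7)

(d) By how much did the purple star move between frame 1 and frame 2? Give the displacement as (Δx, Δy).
(1.7, -0.9)

The purple star was at (2.0, 7.0) in frame 1 and (3.7, 6.1) in frame 2.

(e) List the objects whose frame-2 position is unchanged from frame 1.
the orange circle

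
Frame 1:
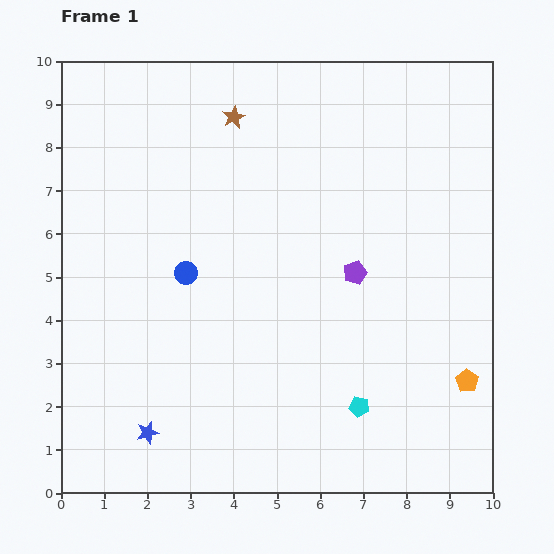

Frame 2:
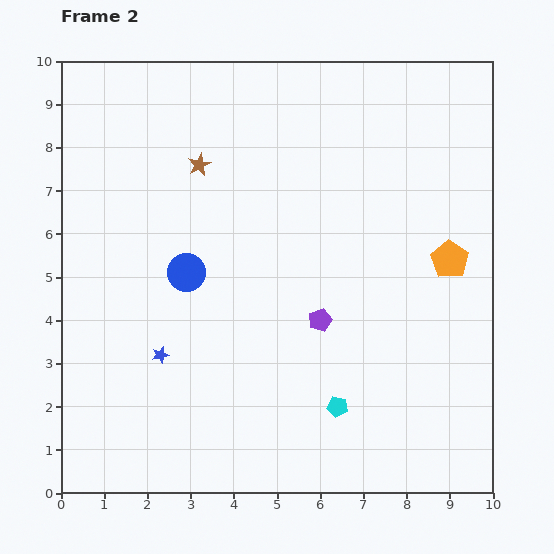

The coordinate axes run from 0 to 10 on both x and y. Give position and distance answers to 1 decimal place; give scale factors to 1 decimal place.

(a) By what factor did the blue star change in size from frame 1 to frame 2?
0.7×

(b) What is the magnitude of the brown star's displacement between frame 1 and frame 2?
1.4

The brown star moved from (4.0, 8.7) to (3.2, 7.6), a distance of √(0.8² + 1.1²) ≈ 1.4.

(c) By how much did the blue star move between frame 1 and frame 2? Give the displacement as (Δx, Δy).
(0.3, 1.8)

The blue star was at (2.0, 1.4) in frame 1 and (2.3, 3.2) in frame 2.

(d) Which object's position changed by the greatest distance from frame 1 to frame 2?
the orange pentagon

(moved 2.8; next 1.8)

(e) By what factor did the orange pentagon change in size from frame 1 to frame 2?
1.6×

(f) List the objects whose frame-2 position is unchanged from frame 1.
the blue circle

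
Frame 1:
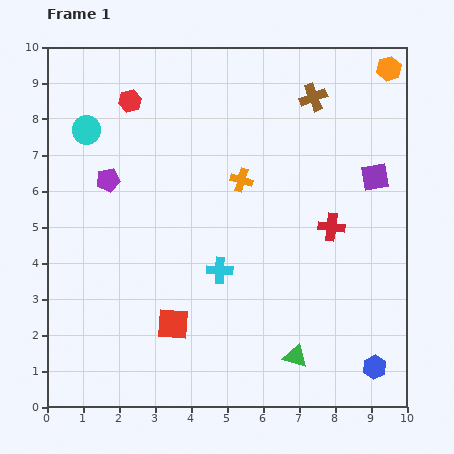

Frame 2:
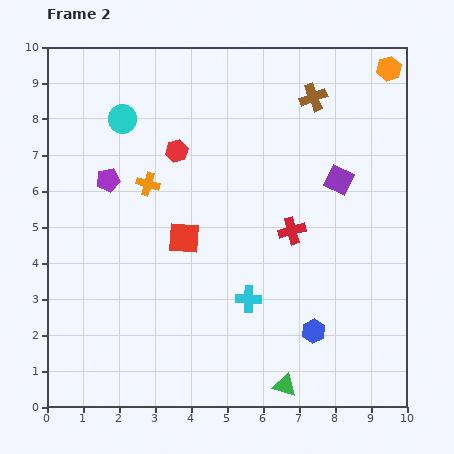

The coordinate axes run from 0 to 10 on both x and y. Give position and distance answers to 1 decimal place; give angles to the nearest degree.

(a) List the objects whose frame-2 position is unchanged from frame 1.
the purple pentagon, the brown cross, the orange hexagon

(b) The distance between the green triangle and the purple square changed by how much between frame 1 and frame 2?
+0.4

Distance in frame 1: 5.5. Distance in frame 2: 5.9.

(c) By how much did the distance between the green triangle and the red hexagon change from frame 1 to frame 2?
-1.3

Distance in frame 1: 8.5. Distance in frame 2: 7.2.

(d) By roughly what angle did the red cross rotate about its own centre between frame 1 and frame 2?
22° counter-clockwise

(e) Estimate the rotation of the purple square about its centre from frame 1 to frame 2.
35° clockwise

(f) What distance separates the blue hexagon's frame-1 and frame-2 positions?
2.0

The blue hexagon moved from (9.1, 1.1) to (7.4, 2.1), a distance of √(1.7² + 1.0²) ≈ 2.0.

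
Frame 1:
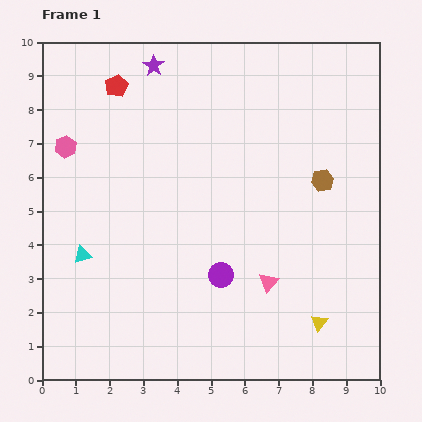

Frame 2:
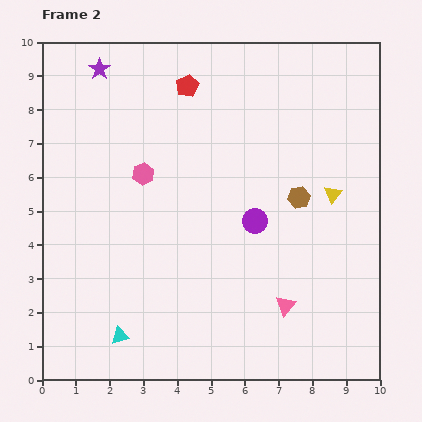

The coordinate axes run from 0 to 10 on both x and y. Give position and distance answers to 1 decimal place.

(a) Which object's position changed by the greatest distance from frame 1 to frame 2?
the yellow triangle

(moved 3.8; next 2.6)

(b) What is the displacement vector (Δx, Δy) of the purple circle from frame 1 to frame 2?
(1.0, 1.6)

The purple circle was at (5.3, 3.1) in frame 1 and (6.3, 4.7) in frame 2.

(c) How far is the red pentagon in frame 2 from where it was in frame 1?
2.1

The red pentagon moved from (2.2, 8.7) to (4.3, 8.7), a distance of √(2.1² + 0.0²) ≈ 2.1.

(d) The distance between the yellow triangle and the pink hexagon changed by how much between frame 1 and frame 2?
-3.5

Distance in frame 1: 9.1. Distance in frame 2: 5.6.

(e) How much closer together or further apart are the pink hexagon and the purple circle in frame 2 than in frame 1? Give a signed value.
-2.4

Distance in frame 1: 6.0. Distance in frame 2: 3.6.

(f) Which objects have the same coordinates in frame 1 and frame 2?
none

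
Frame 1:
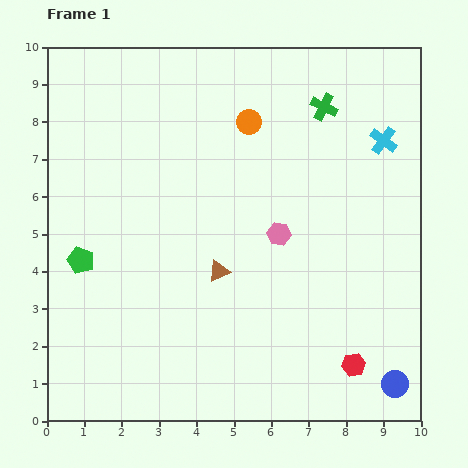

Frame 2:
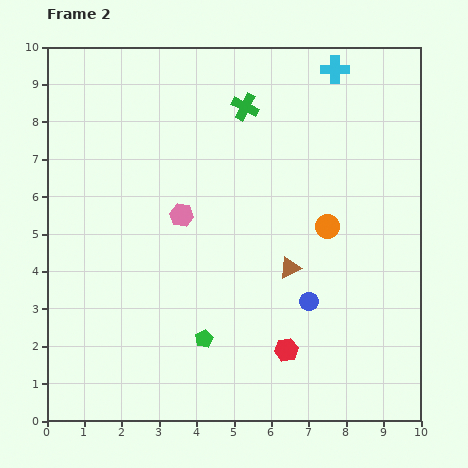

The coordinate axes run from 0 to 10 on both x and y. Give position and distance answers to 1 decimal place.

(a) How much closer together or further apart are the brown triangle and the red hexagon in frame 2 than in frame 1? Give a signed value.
-2.2

Distance in frame 1: 4.4. Distance in frame 2: 2.2.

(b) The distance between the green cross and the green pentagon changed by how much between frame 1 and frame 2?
-1.4

Distance in frame 1: 7.7. Distance in frame 2: 6.3.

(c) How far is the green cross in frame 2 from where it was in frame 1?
2.1

The green cross moved from (7.4, 8.4) to (5.3, 8.4), a distance of √(2.1² + 0.0²) ≈ 2.1.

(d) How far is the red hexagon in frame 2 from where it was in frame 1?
1.8

The red hexagon moved from (8.2, 1.5) to (6.4, 1.9), a distance of √(1.8² + 0.4²) ≈ 1.8.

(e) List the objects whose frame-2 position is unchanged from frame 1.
none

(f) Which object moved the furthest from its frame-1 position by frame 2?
the green pentagon

(moved 3.9; next 3.5)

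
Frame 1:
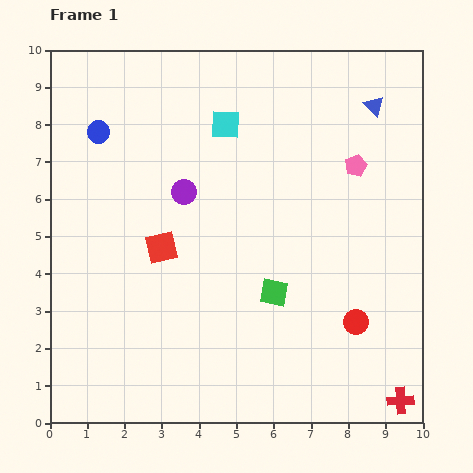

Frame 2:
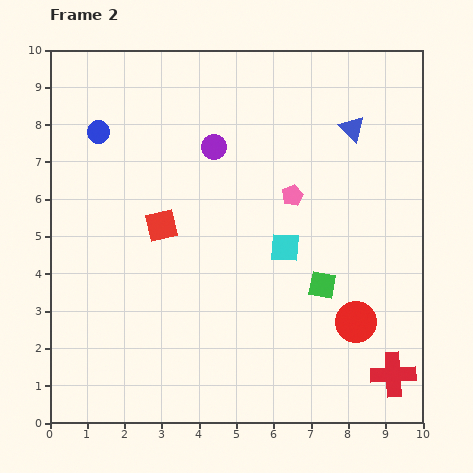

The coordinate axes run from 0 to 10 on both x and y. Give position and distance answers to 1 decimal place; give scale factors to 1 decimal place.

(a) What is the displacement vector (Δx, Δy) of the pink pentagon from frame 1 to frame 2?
(-1.7, -0.8)

The pink pentagon was at (8.2, 6.9) in frame 1 and (6.5, 6.1) in frame 2.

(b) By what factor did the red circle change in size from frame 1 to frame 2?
1.7×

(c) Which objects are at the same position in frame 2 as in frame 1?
the red circle, the blue circle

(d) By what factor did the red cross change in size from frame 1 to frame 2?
1.7×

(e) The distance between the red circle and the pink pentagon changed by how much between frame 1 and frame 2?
-0.4

Distance in frame 1: 4.2. Distance in frame 2: 3.8.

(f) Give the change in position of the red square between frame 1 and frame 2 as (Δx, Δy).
(0.0, 0.6)

The red square was at (3.0, 4.7) in frame 1 and (3.0, 5.3) in frame 2.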